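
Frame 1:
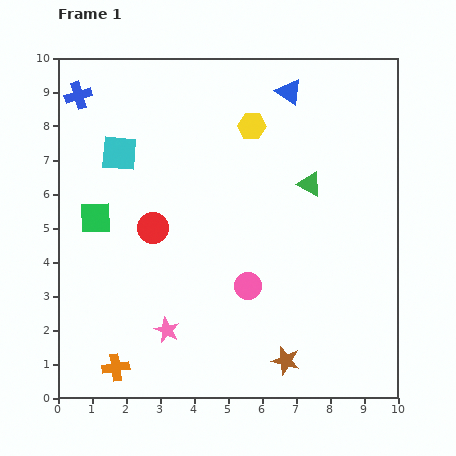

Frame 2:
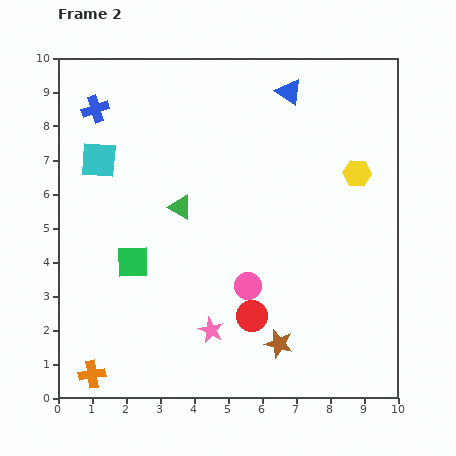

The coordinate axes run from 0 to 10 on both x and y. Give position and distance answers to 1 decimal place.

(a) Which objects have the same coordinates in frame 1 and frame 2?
the pink circle, the blue triangle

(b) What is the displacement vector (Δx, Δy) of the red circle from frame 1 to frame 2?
(2.9, -2.6)

The red circle was at (2.8, 5.0) in frame 1 and (5.7, 2.4) in frame 2.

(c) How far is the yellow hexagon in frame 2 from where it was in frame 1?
3.4

The yellow hexagon moved from (5.7, 8.0) to (8.8, 6.6), a distance of √(3.1² + 1.4²) ≈ 3.4.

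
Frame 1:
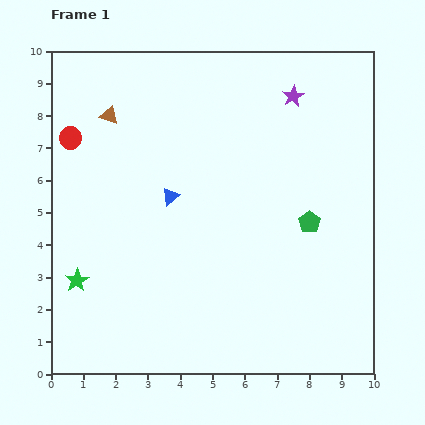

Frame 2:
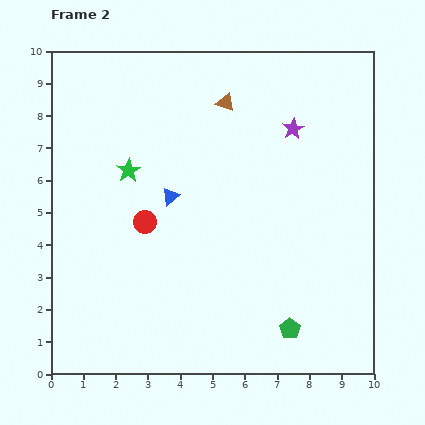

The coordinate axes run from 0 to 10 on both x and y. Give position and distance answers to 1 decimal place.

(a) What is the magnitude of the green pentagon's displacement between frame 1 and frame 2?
3.4

The green pentagon moved from (8.0, 4.7) to (7.4, 1.4), a distance of √(0.6² + 3.3²) ≈ 3.4.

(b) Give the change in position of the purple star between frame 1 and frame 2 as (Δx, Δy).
(0.0, -1.0)

The purple star was at (7.5, 8.6) in frame 1 and (7.5, 7.6) in frame 2.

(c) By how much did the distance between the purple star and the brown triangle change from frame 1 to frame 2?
-3.5

Distance in frame 1: 5.7. Distance in frame 2: 2.2.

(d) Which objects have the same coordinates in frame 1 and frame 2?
the blue triangle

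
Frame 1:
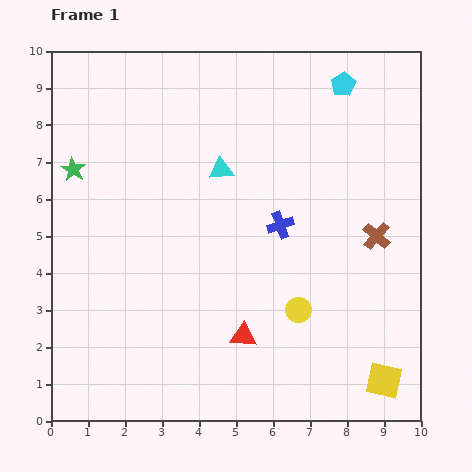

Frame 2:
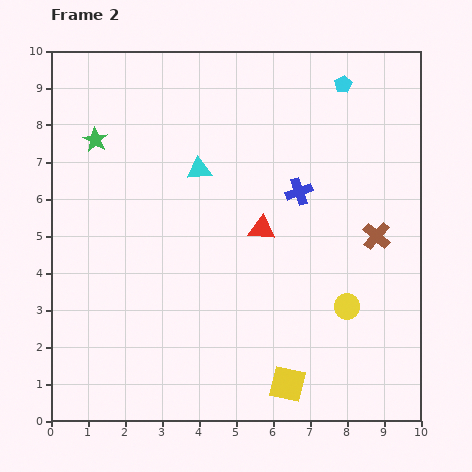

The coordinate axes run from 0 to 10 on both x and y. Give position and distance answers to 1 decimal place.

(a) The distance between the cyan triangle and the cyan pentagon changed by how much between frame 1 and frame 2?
+0.5

Distance in frame 1: 4.0. Distance in frame 2: 4.5.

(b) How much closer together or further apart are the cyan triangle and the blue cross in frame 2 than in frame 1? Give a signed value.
+0.6

Distance in frame 1: 2.2. Distance in frame 2: 2.8.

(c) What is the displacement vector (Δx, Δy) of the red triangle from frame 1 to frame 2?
(0.5, 2.9)

The red triangle was at (5.2, 2.3) in frame 1 and (5.7, 5.2) in frame 2.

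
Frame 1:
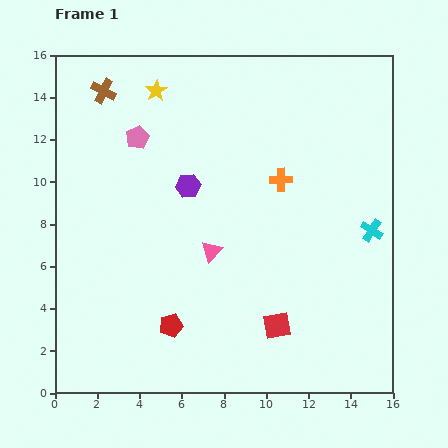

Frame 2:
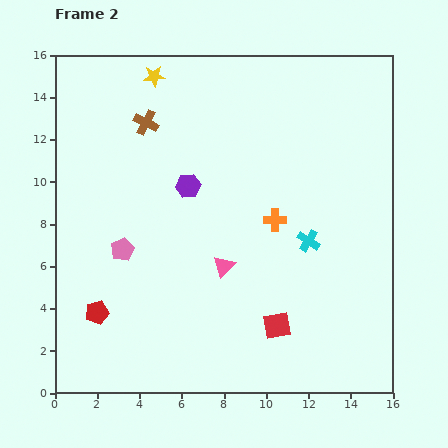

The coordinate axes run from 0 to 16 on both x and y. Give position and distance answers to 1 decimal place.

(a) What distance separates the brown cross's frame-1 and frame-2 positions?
2.5

The brown cross moved from (2.3, 14.3) to (4.3, 12.8), a distance of √(2.0² + 1.5²) ≈ 2.5.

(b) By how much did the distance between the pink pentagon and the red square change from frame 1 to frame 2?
-3.0

Distance in frame 1: 11.1. Distance in frame 2: 8.1.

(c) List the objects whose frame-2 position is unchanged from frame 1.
the red square, the purple hexagon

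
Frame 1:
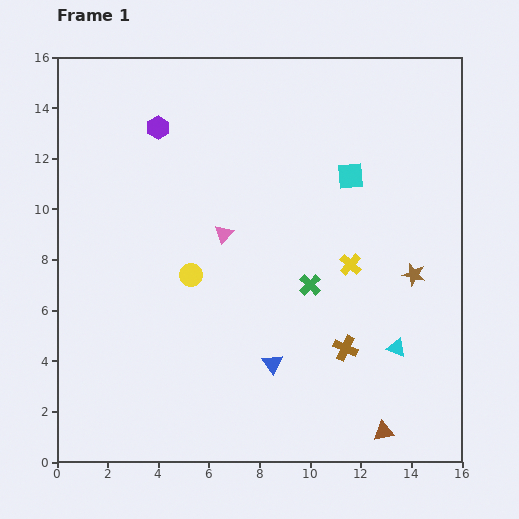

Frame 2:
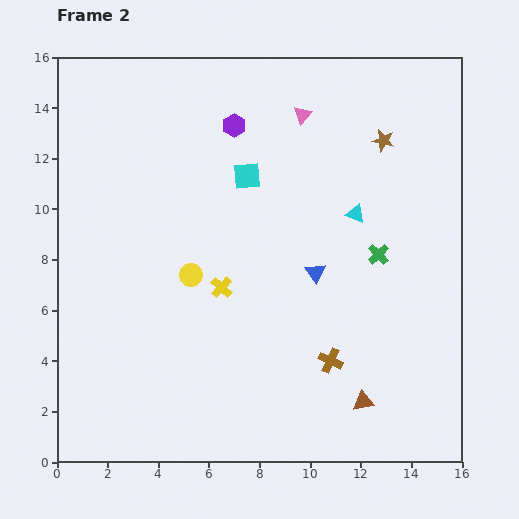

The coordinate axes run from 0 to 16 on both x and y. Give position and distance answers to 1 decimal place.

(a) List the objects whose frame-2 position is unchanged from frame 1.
the yellow circle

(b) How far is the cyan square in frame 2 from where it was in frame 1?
4.1

The cyan square moved from (11.6, 11.3) to (7.5, 11.3), a distance of √(4.1² + 0.0²) ≈ 4.1.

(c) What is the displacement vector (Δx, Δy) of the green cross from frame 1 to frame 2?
(2.7, 1.2)

The green cross was at (10.0, 7.0) in frame 1 and (12.7, 8.2) in frame 2.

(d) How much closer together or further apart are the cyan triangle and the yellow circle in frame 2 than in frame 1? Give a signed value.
-1.7

Distance in frame 1: 8.6. Distance in frame 2: 6.9.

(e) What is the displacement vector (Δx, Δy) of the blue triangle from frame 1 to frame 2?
(1.7, 3.6)

The blue triangle was at (8.5, 3.9) in frame 1 and (10.2, 7.5) in frame 2.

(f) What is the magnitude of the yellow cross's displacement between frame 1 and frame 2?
5.2

The yellow cross moved from (11.6, 7.8) to (6.5, 6.9), a distance of √(5.1² + 0.9²) ≈ 5.2.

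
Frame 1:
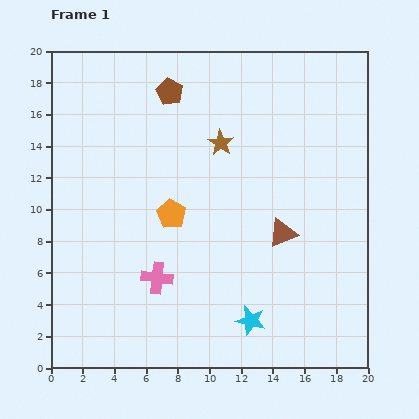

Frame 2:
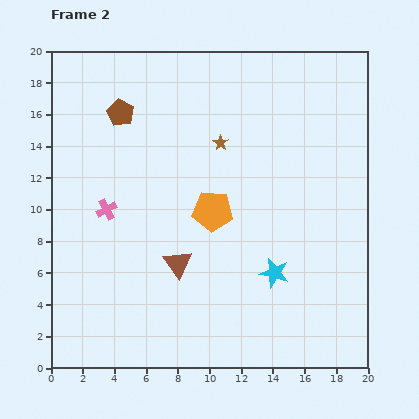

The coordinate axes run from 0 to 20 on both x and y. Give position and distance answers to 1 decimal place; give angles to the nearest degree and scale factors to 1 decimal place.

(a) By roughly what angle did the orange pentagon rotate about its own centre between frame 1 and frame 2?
27° counter-clockwise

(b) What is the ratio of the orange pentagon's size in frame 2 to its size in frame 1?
1.4×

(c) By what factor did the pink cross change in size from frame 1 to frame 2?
0.7×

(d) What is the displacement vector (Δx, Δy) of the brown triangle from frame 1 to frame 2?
(-6.6, -1.9)

The brown triangle was at (14.6, 8.5) in frame 1 and (8.0, 6.6) in frame 2.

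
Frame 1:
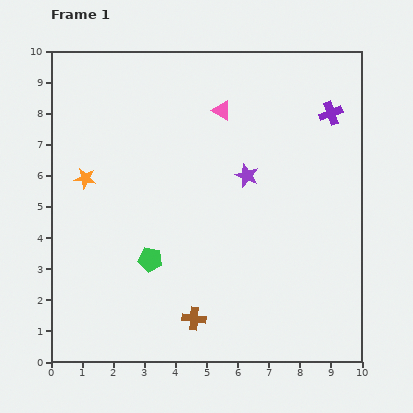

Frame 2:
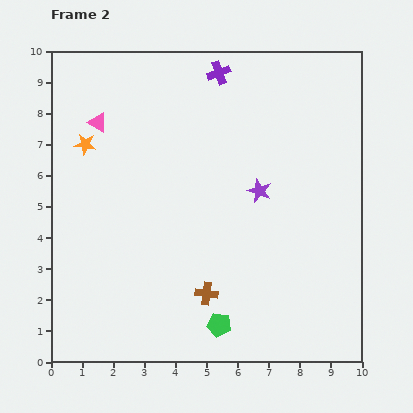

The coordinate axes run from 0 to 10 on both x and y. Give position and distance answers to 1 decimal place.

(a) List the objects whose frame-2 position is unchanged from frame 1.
none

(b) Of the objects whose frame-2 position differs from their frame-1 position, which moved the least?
the purple star

(moved 0.6)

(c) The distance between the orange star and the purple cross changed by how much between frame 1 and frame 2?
-3.3

Distance in frame 1: 8.2. Distance in frame 2: 4.9.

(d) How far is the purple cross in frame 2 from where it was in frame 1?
3.8

The purple cross moved from (9.0, 8.0) to (5.4, 9.3), a distance of √(3.6² + 1.3²) ≈ 3.8.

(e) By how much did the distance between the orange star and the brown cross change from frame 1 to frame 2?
+0.5

Distance in frame 1: 5.7. Distance in frame 2: 6.2.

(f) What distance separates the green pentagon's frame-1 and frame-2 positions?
3.0

The green pentagon moved from (3.2, 3.3) to (5.4, 1.2), a distance of √(2.2² + 2.1²) ≈ 3.0.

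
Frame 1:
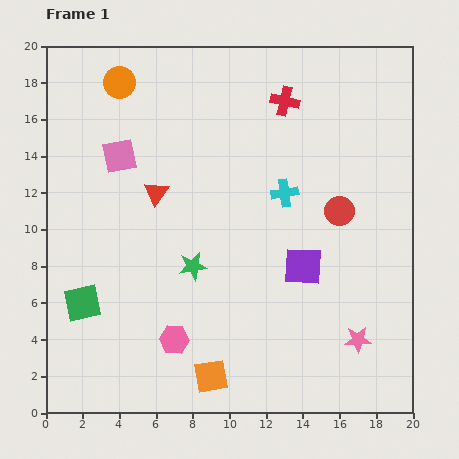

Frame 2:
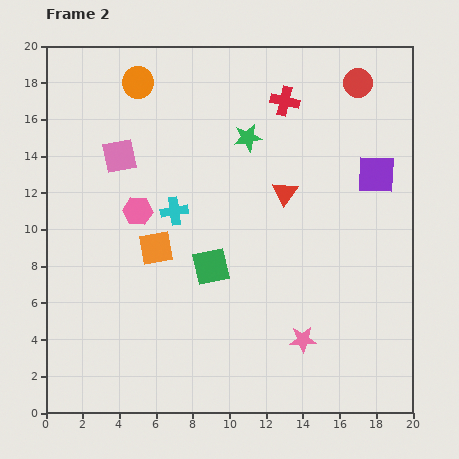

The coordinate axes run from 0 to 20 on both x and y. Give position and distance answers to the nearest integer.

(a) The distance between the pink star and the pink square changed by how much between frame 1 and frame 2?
-2

Distance in frame 1: 16. Distance in frame 2: 14.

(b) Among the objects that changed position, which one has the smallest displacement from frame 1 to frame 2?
the orange circle

(moved 1)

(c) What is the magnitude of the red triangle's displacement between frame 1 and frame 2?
7

The red triangle moved from (6, 12) to (13, 12), a distance of √(7² + 0²) ≈ 7.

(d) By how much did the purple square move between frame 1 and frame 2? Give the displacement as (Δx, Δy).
(4, 5)

The purple square was at (14, 8) in frame 1 and (18, 13) in frame 2.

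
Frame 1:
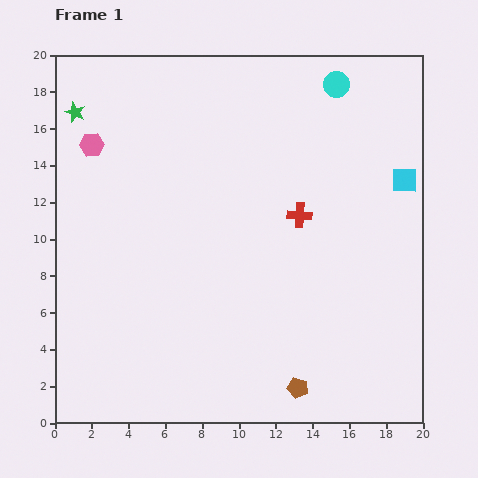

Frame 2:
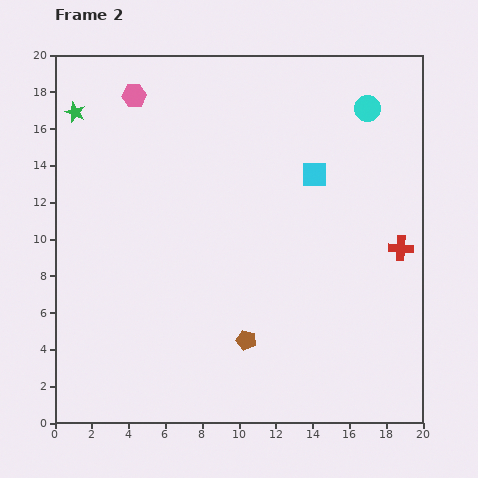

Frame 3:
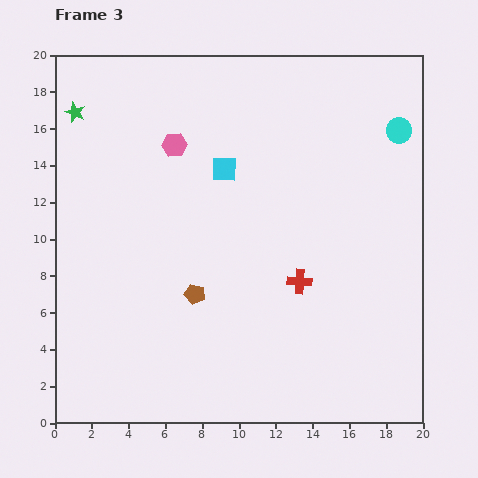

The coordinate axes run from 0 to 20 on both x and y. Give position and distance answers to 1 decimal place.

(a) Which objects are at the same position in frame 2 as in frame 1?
the green star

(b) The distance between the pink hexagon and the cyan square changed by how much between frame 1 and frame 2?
-6.4

Distance in frame 1: 17.1. Distance in frame 2: 10.7.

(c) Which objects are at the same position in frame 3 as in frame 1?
the green star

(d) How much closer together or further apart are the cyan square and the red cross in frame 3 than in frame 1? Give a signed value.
+1.3

Distance in frame 1: 6.0. Distance in frame 3: 7.3.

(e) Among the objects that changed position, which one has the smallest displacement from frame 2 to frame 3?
the cyan circle

(moved 2.1)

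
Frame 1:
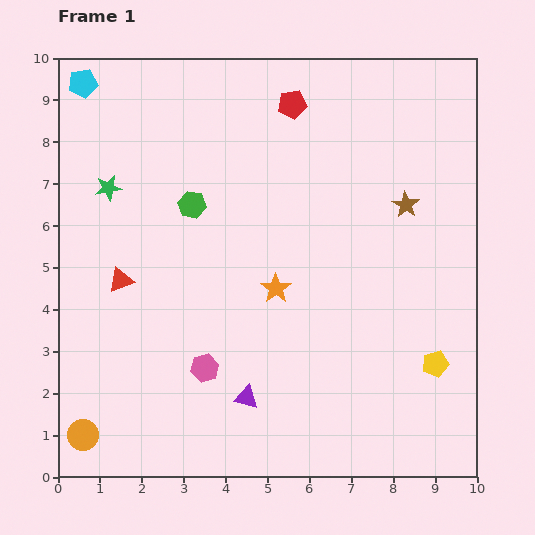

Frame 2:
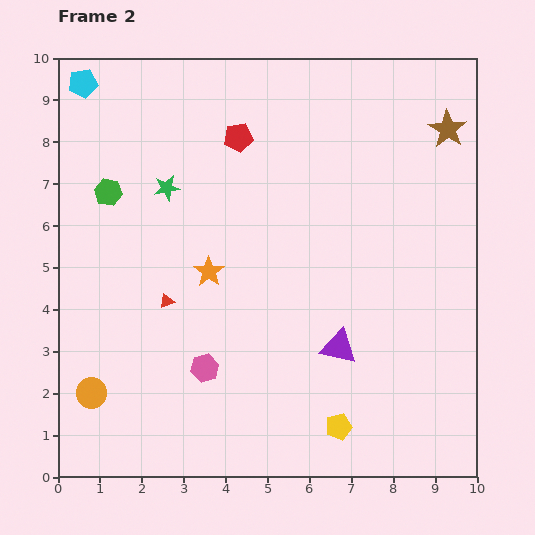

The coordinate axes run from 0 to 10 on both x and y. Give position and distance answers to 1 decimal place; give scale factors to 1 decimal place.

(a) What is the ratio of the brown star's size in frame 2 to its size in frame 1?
1.4×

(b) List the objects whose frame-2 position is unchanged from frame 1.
the cyan pentagon, the pink hexagon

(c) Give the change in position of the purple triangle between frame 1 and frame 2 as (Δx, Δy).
(2.2, 1.2)

The purple triangle was at (4.5, 1.9) in frame 1 and (6.7, 3.1) in frame 2.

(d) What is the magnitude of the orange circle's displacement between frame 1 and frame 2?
1.0

The orange circle moved from (0.6, 1.0) to (0.8, 2.0), a distance of √(0.2² + 1.0²) ≈ 1.0.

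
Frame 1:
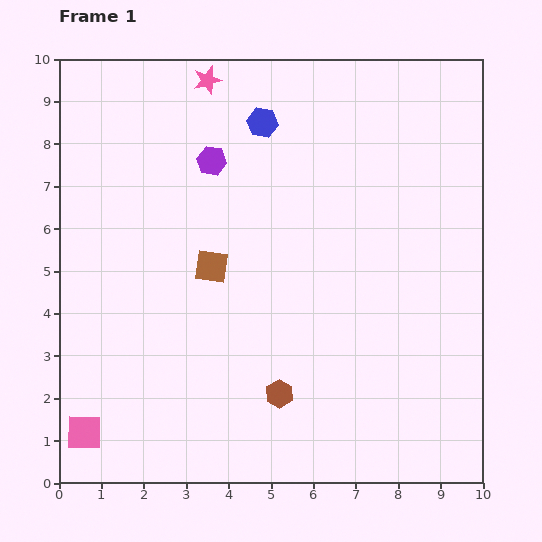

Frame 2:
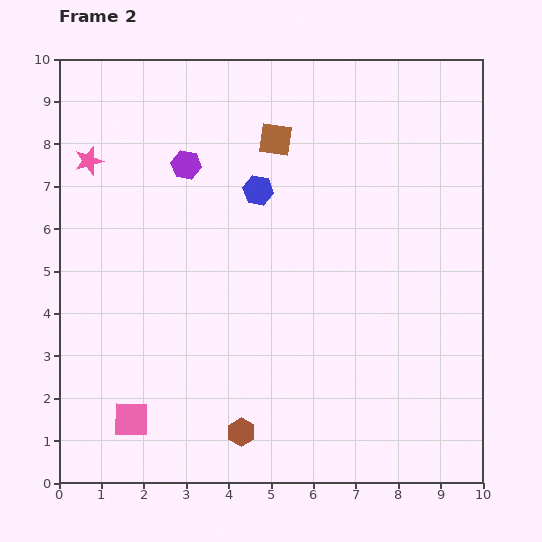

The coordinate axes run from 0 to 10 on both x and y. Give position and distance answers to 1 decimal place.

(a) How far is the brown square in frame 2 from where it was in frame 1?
3.4

The brown square moved from (3.6, 5.1) to (5.1, 8.1), a distance of √(1.5² + 3.0²) ≈ 3.4.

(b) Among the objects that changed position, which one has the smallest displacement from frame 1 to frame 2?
the purple hexagon

(moved 0.6)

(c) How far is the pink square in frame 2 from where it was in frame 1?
1.1

The pink square moved from (0.6, 1.2) to (1.7, 1.5), a distance of √(1.1² + 0.3²) ≈ 1.1.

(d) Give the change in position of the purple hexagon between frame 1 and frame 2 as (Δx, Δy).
(-0.6, -0.1)

The purple hexagon was at (3.6, 7.6) in frame 1 and (3.0, 7.5) in frame 2.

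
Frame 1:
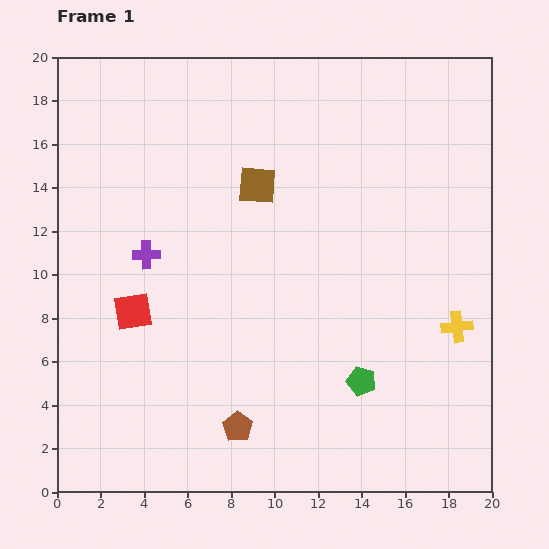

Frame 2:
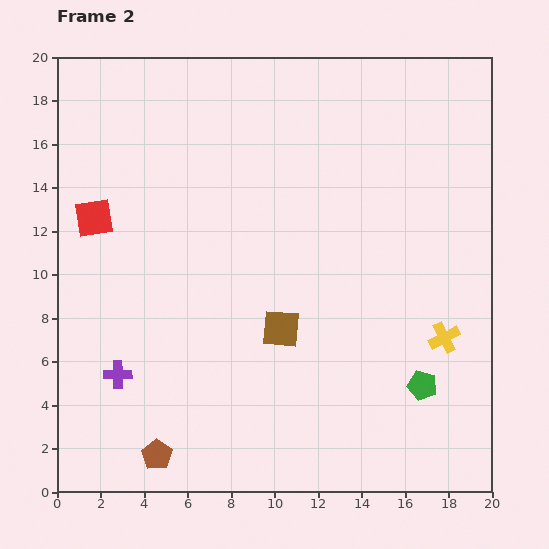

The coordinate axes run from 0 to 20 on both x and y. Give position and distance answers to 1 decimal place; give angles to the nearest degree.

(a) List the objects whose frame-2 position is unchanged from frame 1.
none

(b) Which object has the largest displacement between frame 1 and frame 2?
the brown square

(moved 6.7; next 5.7)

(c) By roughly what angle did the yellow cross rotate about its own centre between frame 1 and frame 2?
21° counter-clockwise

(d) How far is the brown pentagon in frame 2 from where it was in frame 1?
3.9

The brown pentagon moved from (8.3, 3.0) to (4.6, 1.7), a distance of √(3.7² + 1.3²) ≈ 3.9.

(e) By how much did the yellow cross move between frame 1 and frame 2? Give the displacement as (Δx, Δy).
(-0.6, -0.5)

The yellow cross was at (18.4, 7.6) in frame 1 and (17.8, 7.1) in frame 2.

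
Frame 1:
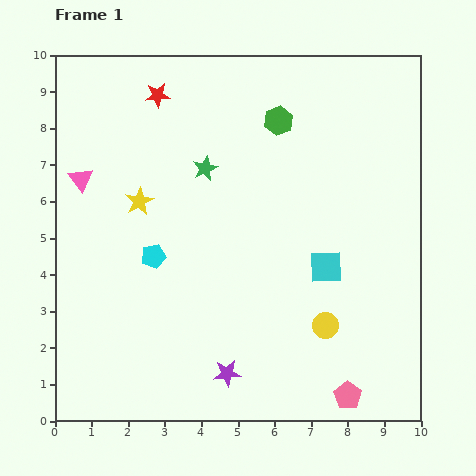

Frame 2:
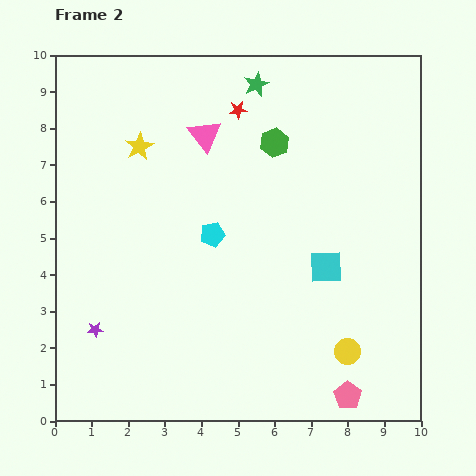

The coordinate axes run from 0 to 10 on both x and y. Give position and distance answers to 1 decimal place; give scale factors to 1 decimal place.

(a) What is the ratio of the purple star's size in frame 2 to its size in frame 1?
0.6×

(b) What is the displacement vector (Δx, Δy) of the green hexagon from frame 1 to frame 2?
(-0.1, -0.6)

The green hexagon was at (6.1, 8.2) in frame 1 and (6.0, 7.6) in frame 2.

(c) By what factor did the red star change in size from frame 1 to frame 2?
0.7×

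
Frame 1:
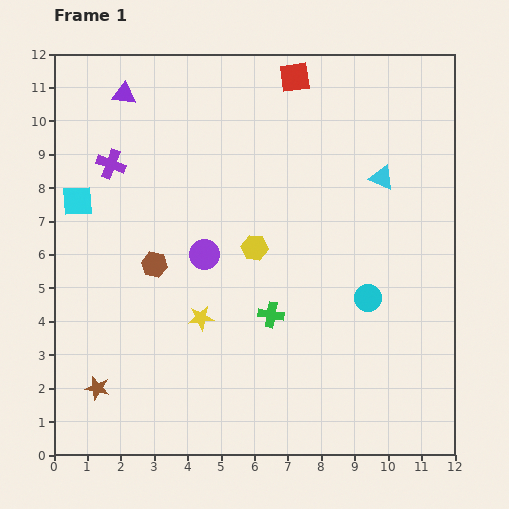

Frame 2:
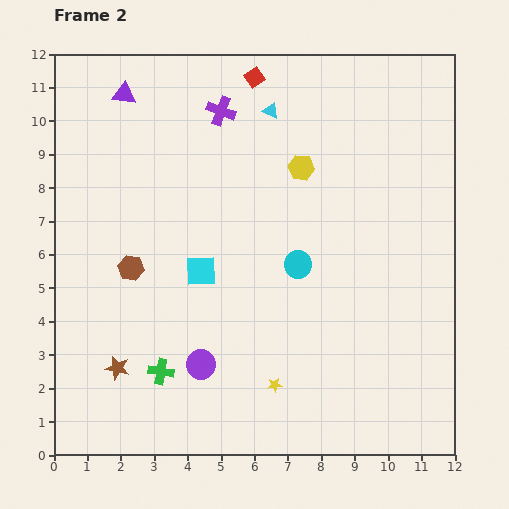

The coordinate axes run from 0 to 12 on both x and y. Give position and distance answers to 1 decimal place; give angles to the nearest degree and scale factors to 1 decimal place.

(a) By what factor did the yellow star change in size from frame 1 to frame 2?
0.6×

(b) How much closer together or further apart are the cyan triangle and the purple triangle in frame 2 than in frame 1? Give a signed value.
-3.7

Distance in frame 1: 8.1. Distance in frame 2: 4.4.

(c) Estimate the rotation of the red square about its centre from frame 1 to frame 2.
27° counter-clockwise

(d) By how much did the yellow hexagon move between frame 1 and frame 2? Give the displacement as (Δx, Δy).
(1.4, 2.4)

The yellow hexagon was at (6.0, 6.2) in frame 1 and (7.4, 8.6) in frame 2.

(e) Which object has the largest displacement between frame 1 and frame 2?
the cyan square

(moved 4.3; next 3.9)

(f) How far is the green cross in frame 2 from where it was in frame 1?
3.7

The green cross moved from (6.5, 4.2) to (3.2, 2.5), a distance of √(3.3² + 1.7²) ≈ 3.7.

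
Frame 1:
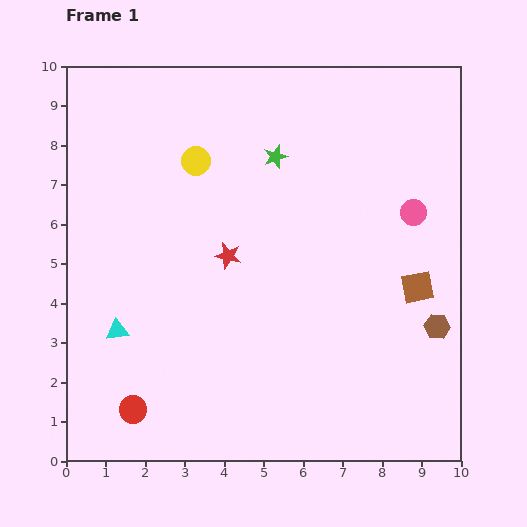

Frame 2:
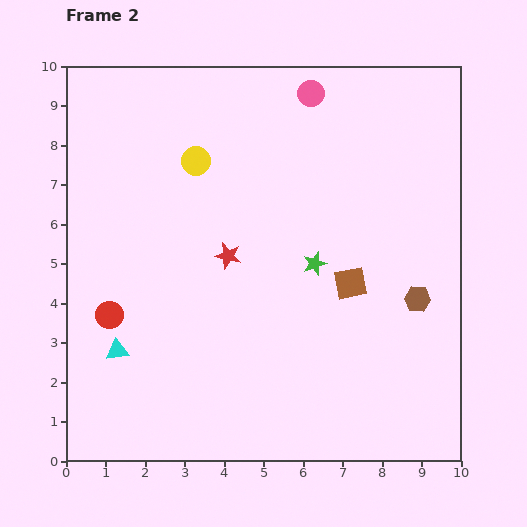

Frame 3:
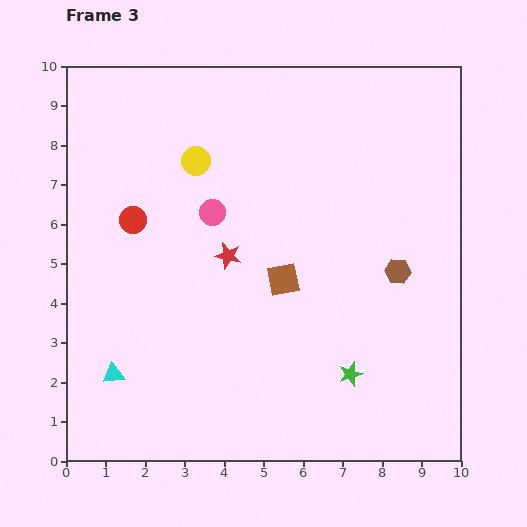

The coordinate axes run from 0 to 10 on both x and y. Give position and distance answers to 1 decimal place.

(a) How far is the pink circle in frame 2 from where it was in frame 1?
4.0

The pink circle moved from (8.8, 6.3) to (6.2, 9.3), a distance of √(2.6² + 3.0²) ≈ 4.0.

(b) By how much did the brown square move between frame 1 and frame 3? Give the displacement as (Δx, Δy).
(-3.4, 0.2)

The brown square was at (8.9, 4.4) in frame 1 and (5.5, 4.6) in frame 3.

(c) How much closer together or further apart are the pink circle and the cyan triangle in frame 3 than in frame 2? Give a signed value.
-3.3

Distance in frame 2: 8.1. Distance in frame 3: 4.8.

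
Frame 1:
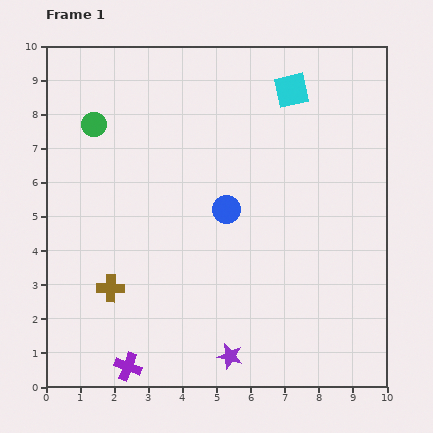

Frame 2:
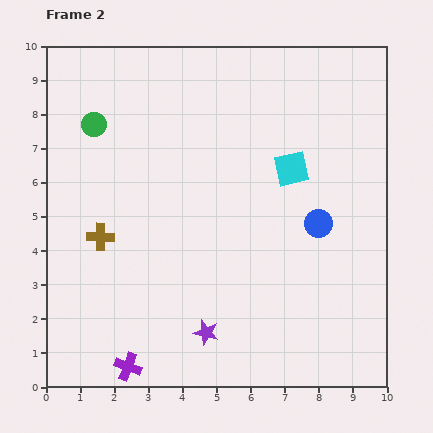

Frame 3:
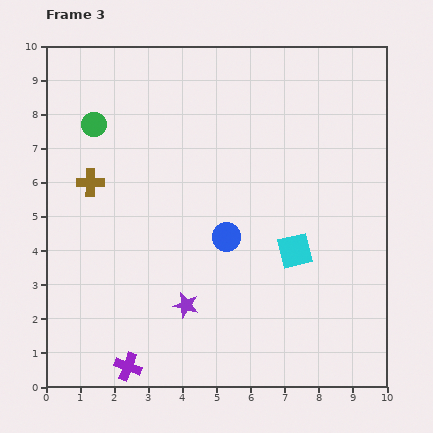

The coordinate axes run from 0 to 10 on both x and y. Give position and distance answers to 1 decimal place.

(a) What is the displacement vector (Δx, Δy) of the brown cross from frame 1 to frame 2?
(-0.3, 1.5)

The brown cross was at (1.9, 2.9) in frame 1 and (1.6, 4.4) in frame 2.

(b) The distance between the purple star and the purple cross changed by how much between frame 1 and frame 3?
-0.5

Distance in frame 1: 3.0. Distance in frame 3: 2.5.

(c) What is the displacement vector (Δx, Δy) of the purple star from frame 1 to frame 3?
(-1.3, 1.5)

The purple star was at (5.4, 0.9) in frame 1 and (4.1, 2.4) in frame 3.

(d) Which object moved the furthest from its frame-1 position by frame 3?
the cyan square

(moved 4.7; next 3.2)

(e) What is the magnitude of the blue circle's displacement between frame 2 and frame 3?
2.7

The blue circle moved from (8.0, 4.8) to (5.3, 4.4), a distance of √(2.7² + 0.4²) ≈ 2.7.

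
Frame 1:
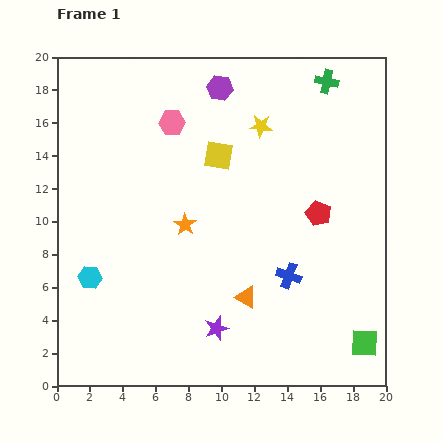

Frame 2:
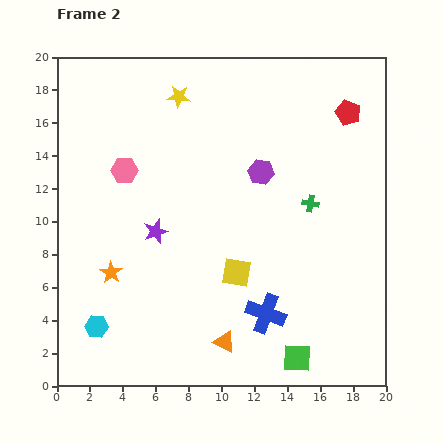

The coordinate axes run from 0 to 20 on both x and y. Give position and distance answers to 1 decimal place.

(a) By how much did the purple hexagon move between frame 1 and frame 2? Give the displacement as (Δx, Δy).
(2.5, -5.1)

The purple hexagon was at (9.9, 18.1) in frame 1 and (12.4, 13.0) in frame 2.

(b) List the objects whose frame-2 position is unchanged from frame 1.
none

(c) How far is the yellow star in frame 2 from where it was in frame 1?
5.3

The yellow star moved from (12.4, 15.8) to (7.4, 17.6), a distance of √(5.0² + 1.8²) ≈ 5.3.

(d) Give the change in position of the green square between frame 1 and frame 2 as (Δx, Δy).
(-4.1, -0.9)

The green square was at (18.7, 2.6) in frame 1 and (14.6, 1.7) in frame 2.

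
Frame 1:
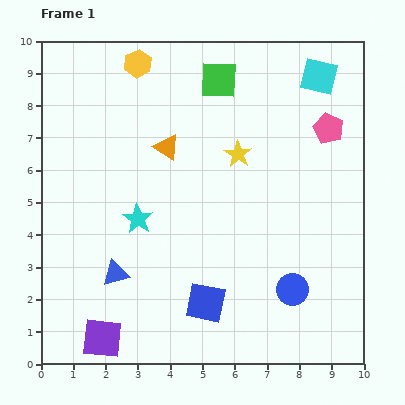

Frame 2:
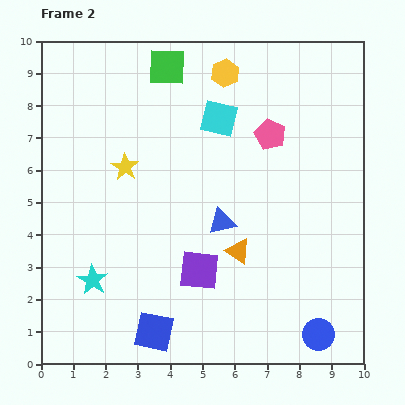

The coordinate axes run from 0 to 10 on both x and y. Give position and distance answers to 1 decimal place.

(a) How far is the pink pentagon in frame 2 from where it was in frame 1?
1.8

The pink pentagon moved from (8.9, 7.3) to (7.1, 7.1), a distance of √(1.8² + 0.2²) ≈ 1.8.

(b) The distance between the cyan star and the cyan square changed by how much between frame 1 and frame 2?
-0.8

Distance in frame 1: 7.1. Distance in frame 2: 6.3.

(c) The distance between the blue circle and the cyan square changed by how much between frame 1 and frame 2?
+0.8

Distance in frame 1: 6.6. Distance in frame 2: 7.4.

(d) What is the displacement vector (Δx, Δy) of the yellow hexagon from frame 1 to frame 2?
(2.7, -0.3)

The yellow hexagon was at (3.0, 9.3) in frame 1 and (5.7, 9.0) in frame 2.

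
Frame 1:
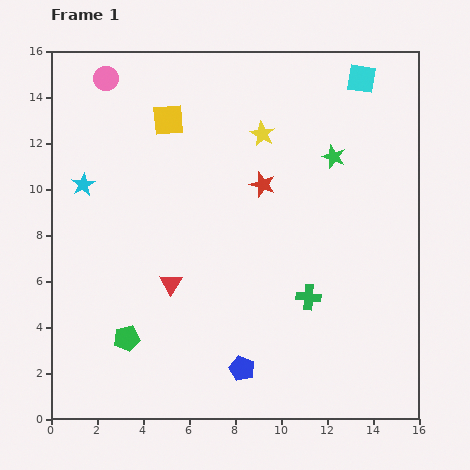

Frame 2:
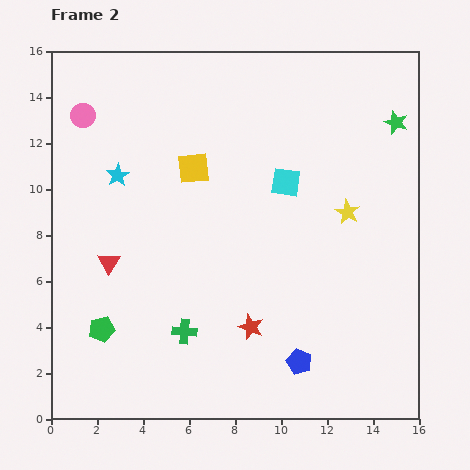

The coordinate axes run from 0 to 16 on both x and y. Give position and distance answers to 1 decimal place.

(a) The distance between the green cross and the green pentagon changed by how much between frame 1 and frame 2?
-4.5

Distance in frame 1: 8.1. Distance in frame 2: 3.6.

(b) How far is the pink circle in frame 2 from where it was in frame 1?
1.9

The pink circle moved from (2.4, 14.8) to (1.4, 13.2), a distance of √(1.0² + 1.6²) ≈ 1.9.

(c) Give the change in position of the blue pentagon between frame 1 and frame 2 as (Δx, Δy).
(2.5, 0.3)

The blue pentagon was at (8.3, 2.2) in frame 1 and (10.8, 2.5) in frame 2.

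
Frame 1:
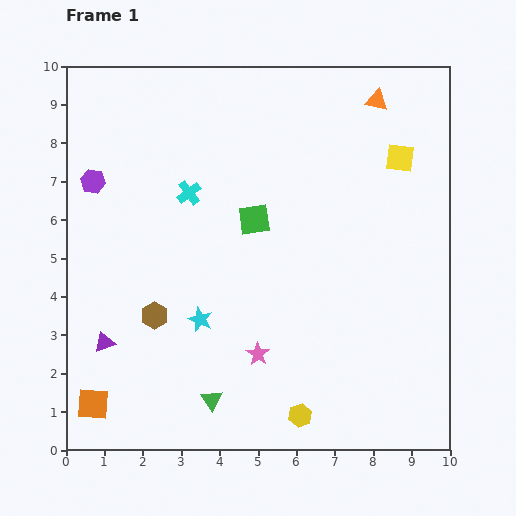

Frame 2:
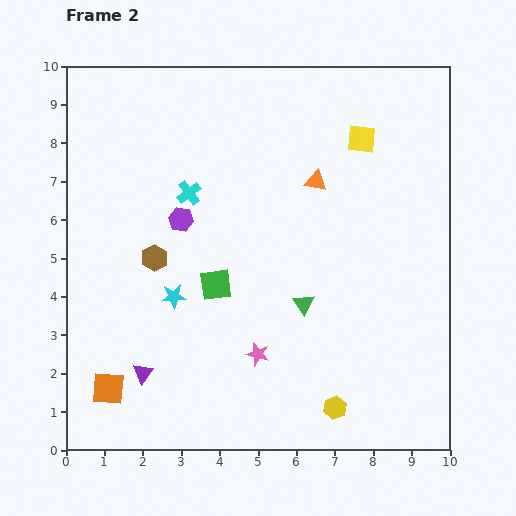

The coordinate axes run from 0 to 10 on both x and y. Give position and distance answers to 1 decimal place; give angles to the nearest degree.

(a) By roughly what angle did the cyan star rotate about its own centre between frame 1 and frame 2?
28° counter-clockwise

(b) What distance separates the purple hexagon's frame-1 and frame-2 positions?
2.5

The purple hexagon moved from (0.7, 7.0) to (3.0, 6.0), a distance of √(2.3² + 1.0²) ≈ 2.5.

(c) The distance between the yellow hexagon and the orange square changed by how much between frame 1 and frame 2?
+0.5

Distance in frame 1: 5.4. Distance in frame 2: 5.9.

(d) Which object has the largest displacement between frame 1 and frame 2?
the green triangle

(moved 3.5; next 2.6)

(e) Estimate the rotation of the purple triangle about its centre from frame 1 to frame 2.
33° counter-clockwise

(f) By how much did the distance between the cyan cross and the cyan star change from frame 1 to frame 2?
-0.6

Distance in frame 1: 3.3. Distance in frame 2: 2.7.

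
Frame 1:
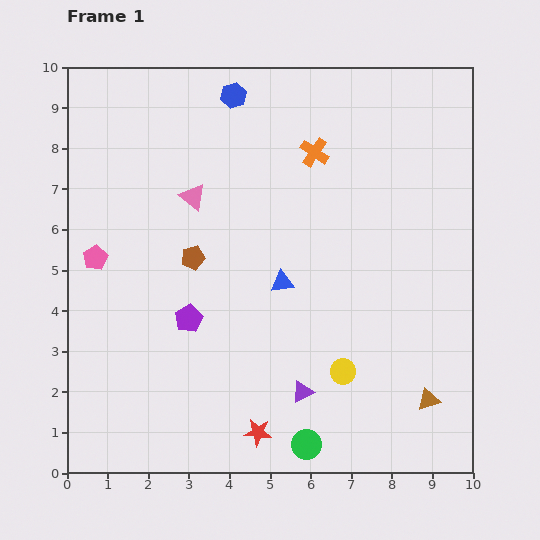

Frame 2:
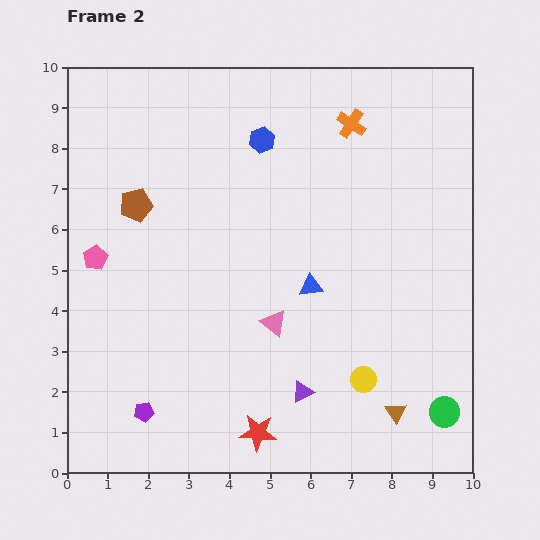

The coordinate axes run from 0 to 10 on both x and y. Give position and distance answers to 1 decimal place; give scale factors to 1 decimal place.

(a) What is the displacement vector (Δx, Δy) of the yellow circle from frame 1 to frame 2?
(0.5, -0.2)

The yellow circle was at (6.8, 2.5) in frame 1 and (7.3, 2.3) in frame 2.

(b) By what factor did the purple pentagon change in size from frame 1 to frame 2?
0.7×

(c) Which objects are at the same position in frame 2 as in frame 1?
the pink pentagon, the red star, the purple triangle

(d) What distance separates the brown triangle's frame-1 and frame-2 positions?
0.9

The brown triangle moved from (8.9, 1.8) to (8.1, 1.5), a distance of √(0.8² + 0.3²) ≈ 0.9.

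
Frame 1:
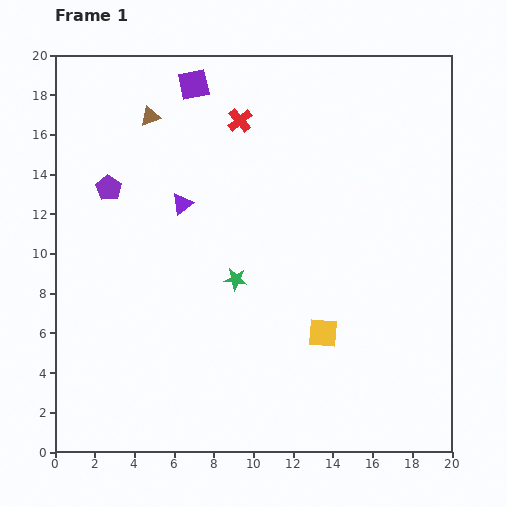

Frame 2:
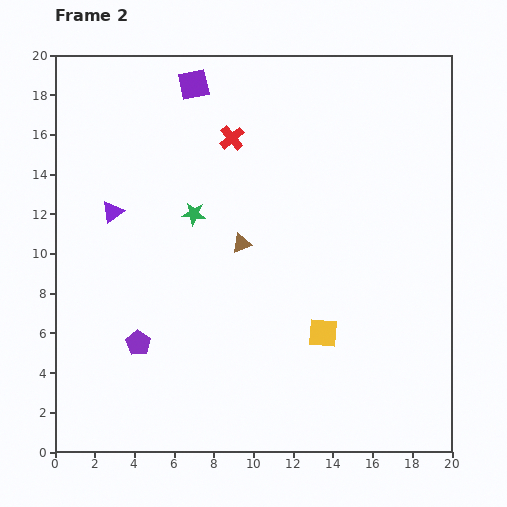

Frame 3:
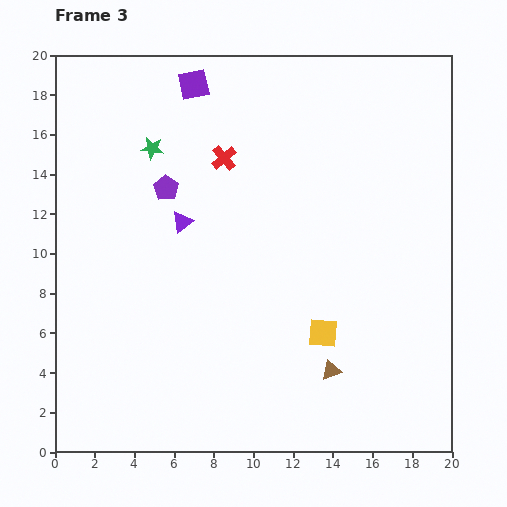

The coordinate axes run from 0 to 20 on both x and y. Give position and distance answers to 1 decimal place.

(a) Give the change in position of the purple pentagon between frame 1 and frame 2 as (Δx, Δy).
(1.5, -7.8)

The purple pentagon was at (2.7, 13.3) in frame 1 and (4.2, 5.5) in frame 2.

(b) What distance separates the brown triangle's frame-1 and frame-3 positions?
15.7

The brown triangle moved from (4.8, 16.9) to (13.9, 4.1), a distance of √(9.1² + 12.8²) ≈ 15.7.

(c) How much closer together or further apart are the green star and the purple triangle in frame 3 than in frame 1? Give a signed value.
-0.7

Distance in frame 1: 4.7. Distance in frame 3: 4.0.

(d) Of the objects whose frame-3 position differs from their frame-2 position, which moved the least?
the red cross

(moved 1.1)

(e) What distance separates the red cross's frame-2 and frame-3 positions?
1.1

The red cross moved from (8.9, 15.8) to (8.5, 14.8), a distance of √(0.4² + 1.0²) ≈ 1.1.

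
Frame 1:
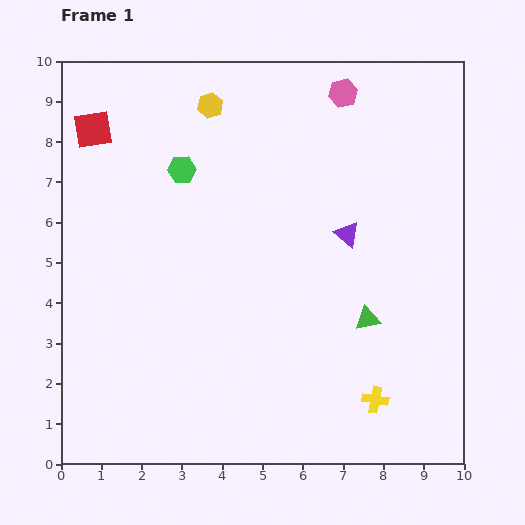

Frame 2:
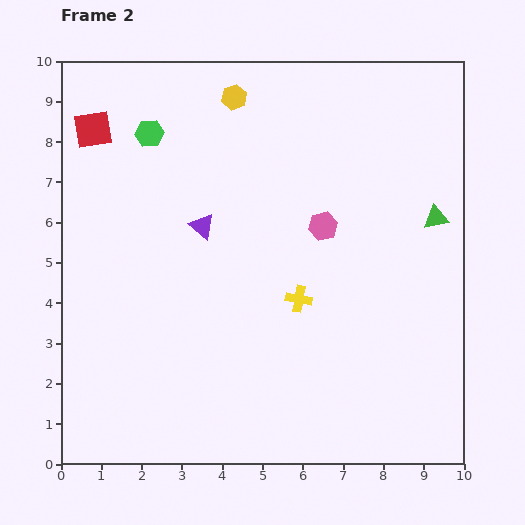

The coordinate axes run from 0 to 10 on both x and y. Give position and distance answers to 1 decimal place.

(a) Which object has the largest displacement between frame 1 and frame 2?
the purple triangle

(moved 3.6; next 3.3)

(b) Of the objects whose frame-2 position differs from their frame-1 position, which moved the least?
the yellow hexagon

(moved 0.6)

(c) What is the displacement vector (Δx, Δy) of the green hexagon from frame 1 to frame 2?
(-0.8, 0.9)

The green hexagon was at (3.0, 7.3) in frame 1 and (2.2, 8.2) in frame 2.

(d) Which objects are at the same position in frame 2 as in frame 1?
the red square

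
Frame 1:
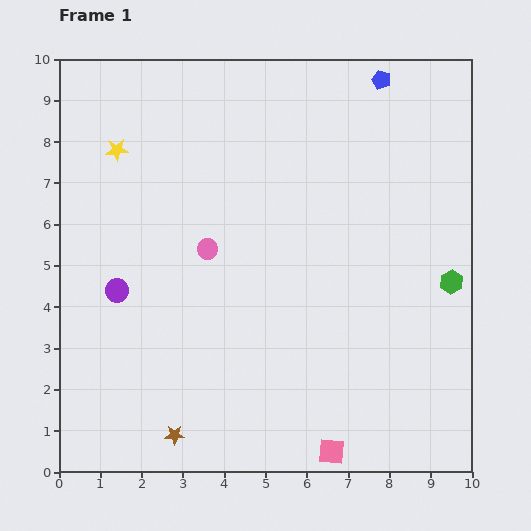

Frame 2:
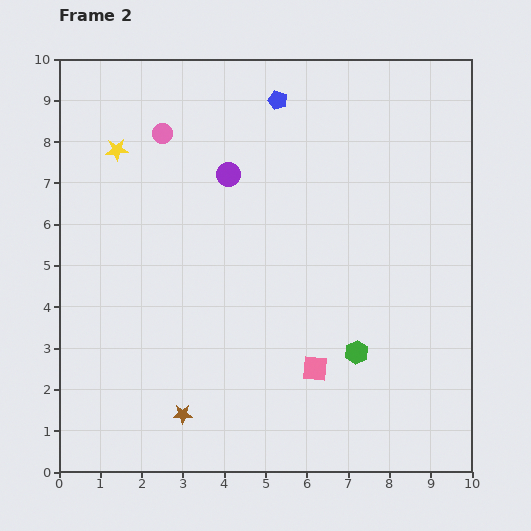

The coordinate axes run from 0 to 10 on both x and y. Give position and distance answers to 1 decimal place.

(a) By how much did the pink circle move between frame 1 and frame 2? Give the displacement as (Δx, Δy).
(-1.1, 2.8)

The pink circle was at (3.6, 5.4) in frame 1 and (2.5, 8.2) in frame 2.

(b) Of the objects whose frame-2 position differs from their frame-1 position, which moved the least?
the brown star

(moved 0.5)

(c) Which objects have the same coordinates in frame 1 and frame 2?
the yellow star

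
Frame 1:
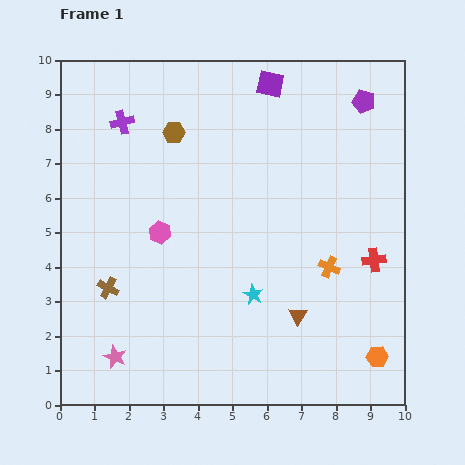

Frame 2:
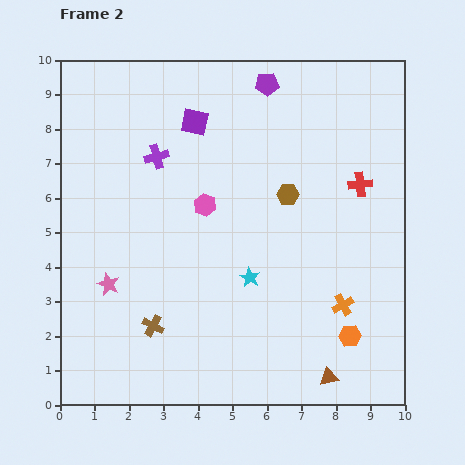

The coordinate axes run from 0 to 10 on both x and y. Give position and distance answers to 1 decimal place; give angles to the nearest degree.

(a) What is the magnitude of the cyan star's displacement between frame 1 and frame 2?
0.5

The cyan star moved from (5.6, 3.2) to (5.5, 3.7), a distance of √(0.1² + 0.5²) ≈ 0.5.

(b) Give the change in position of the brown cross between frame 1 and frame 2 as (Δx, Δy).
(1.3, -1.1)

The brown cross was at (1.4, 3.4) in frame 1 and (2.7, 2.3) in frame 2.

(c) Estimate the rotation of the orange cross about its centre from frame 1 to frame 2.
39° clockwise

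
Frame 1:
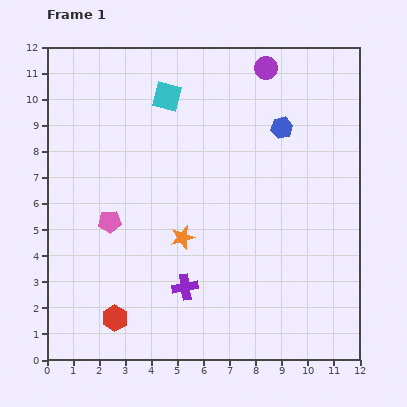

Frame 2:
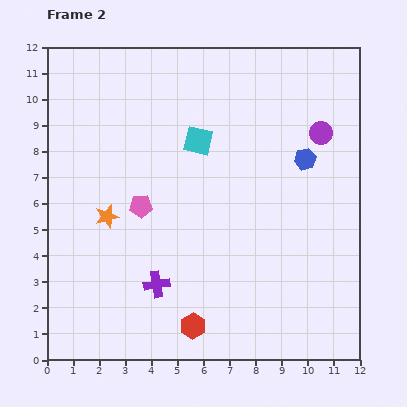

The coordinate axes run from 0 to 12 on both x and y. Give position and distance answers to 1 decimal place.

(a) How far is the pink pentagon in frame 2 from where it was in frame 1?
1.3

The pink pentagon moved from (2.4, 5.3) to (3.6, 5.9), a distance of √(1.2² + 0.6²) ≈ 1.3.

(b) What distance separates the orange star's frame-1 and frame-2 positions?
3.0

The orange star moved from (5.2, 4.7) to (2.3, 5.5), a distance of √(2.9² + 0.8²) ≈ 3.0.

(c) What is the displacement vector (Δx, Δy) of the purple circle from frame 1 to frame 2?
(2.1, -2.5)

The purple circle was at (8.4, 11.2) in frame 1 and (10.5, 8.7) in frame 2.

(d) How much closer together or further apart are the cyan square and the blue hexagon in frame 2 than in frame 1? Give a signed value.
-0.4

Distance in frame 1: 4.6. Distance in frame 2: 4.2.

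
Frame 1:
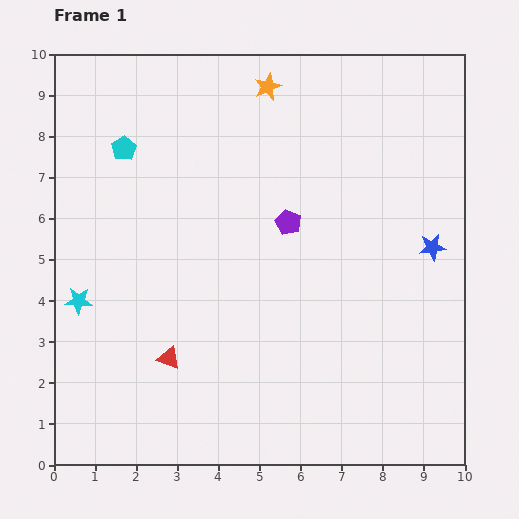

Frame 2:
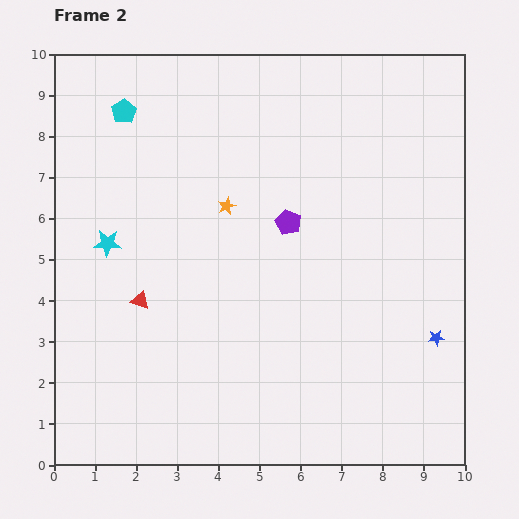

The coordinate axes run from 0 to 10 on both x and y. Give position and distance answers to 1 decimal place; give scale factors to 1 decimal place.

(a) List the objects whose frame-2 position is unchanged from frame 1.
the purple pentagon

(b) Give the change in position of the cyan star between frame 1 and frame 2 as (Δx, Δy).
(0.7, 1.4)

The cyan star was at (0.6, 4.0) in frame 1 and (1.3, 5.4) in frame 2.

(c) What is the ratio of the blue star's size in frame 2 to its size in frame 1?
0.6×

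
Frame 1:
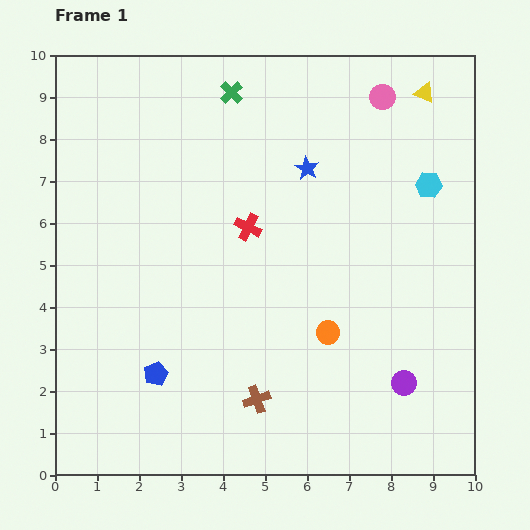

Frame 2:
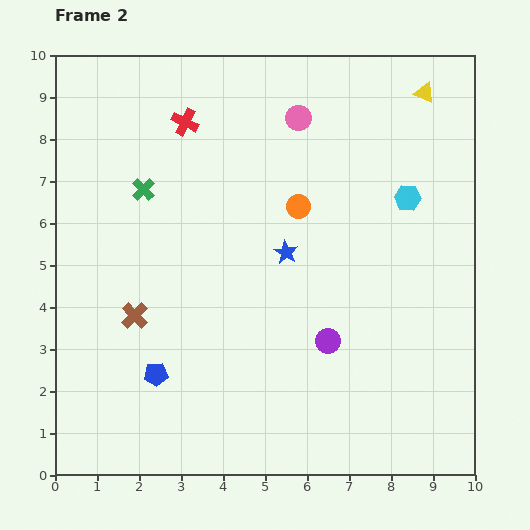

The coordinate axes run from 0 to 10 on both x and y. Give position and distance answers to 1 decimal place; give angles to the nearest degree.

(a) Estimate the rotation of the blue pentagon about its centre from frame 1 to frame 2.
19° clockwise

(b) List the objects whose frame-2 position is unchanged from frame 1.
the blue pentagon, the yellow triangle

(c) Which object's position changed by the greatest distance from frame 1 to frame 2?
the brown cross

(moved 3.5; next 3.1)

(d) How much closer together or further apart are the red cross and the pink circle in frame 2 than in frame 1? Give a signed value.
-1.8

Distance in frame 1: 4.5. Distance in frame 2: 2.7.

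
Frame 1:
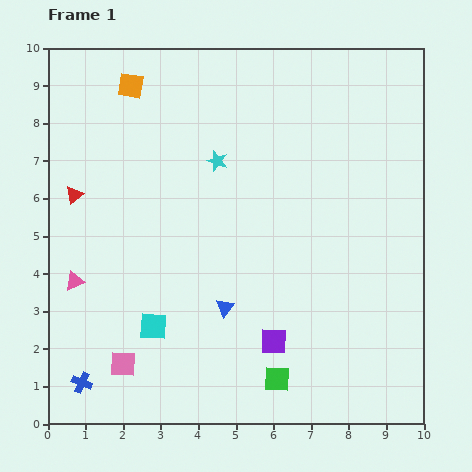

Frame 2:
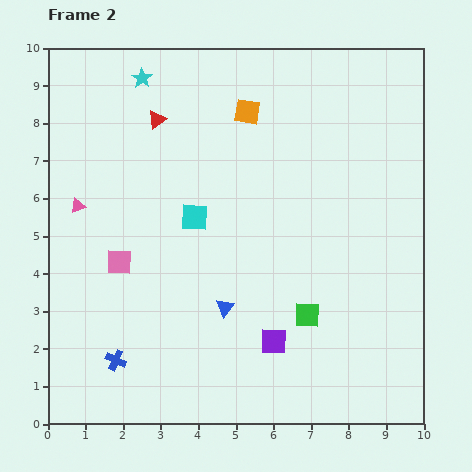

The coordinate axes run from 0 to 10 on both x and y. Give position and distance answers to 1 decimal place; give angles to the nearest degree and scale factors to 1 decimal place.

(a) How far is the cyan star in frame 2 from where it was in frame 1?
3.0

The cyan star moved from (4.5, 7.0) to (2.5, 9.2), a distance of √(2.0² + 2.2²) ≈ 3.0.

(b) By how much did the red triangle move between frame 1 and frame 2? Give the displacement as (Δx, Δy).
(2.2, 2.0)

The red triangle was at (0.7, 6.1) in frame 1 and (2.9, 8.1) in frame 2.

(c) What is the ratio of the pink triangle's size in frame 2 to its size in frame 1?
0.7×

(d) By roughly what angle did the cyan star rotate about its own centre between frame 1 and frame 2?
15° clockwise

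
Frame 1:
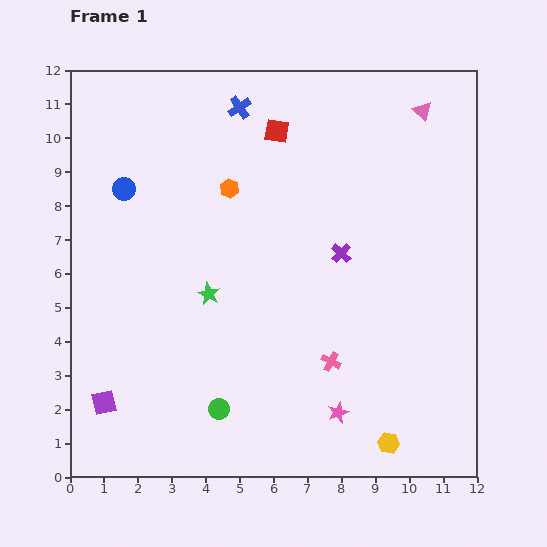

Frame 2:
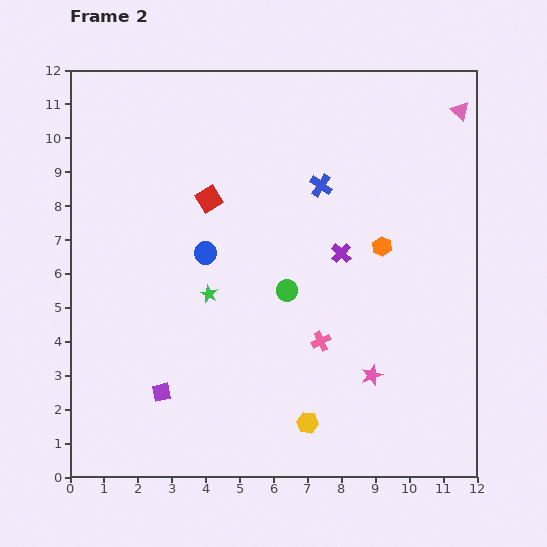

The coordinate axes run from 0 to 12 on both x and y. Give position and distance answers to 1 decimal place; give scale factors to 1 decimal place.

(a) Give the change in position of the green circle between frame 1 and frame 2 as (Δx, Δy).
(2.0, 3.5)

The green circle was at (4.4, 2.0) in frame 1 and (6.4, 5.5) in frame 2.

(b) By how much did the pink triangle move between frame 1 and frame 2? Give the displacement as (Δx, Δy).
(1.1, 0.0)

The pink triangle was at (10.4, 10.8) in frame 1 and (11.5, 10.8) in frame 2.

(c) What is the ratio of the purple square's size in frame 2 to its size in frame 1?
0.8×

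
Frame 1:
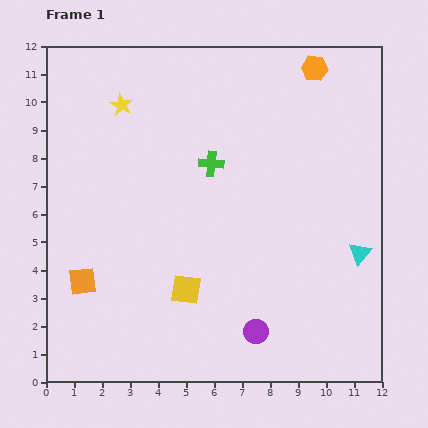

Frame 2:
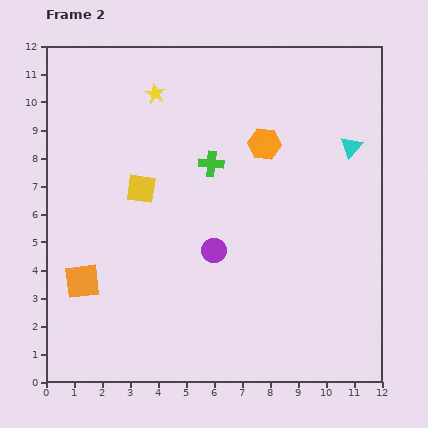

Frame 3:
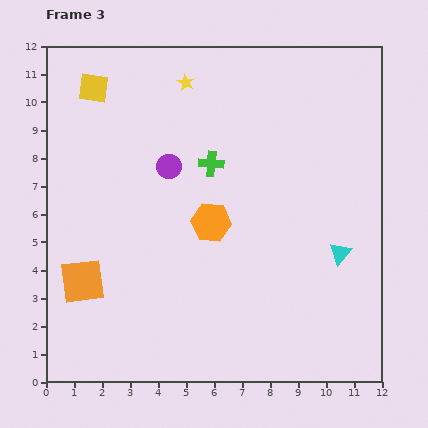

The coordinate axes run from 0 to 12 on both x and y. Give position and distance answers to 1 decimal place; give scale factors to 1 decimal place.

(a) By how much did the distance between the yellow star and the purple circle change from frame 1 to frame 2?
-3.4

Distance in frame 1: 9.4. Distance in frame 2: 6.0.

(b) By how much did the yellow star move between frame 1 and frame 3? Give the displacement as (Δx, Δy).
(2.3, 0.8)

The yellow star was at (2.7, 9.9) in frame 1 and (5.0, 10.7) in frame 3.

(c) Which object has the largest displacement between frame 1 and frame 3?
the yellow square

(moved 7.9; next 6.7)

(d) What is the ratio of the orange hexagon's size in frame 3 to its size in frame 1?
1.5×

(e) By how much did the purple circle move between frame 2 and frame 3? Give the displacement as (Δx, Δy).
(-1.6, 3.0)

The purple circle was at (6.0, 4.7) in frame 2 and (4.4, 7.7) in frame 3.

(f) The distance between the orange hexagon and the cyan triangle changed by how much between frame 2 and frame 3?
+1.6

Distance in frame 2: 3.1. Distance in frame 3: 4.7.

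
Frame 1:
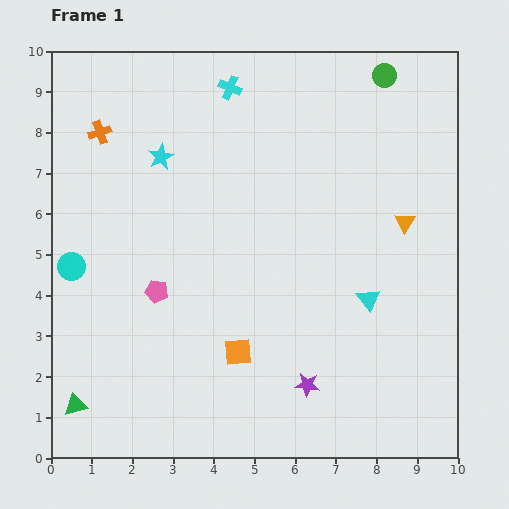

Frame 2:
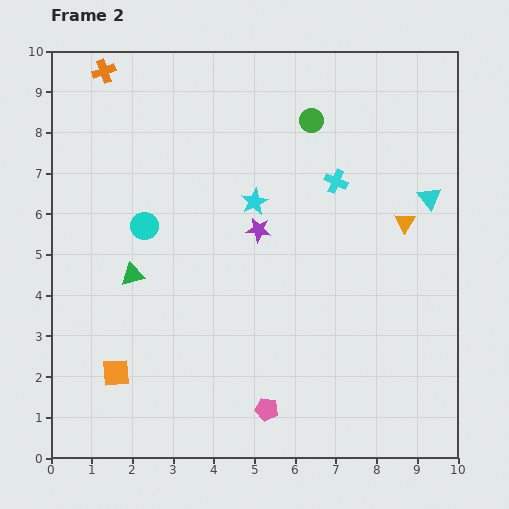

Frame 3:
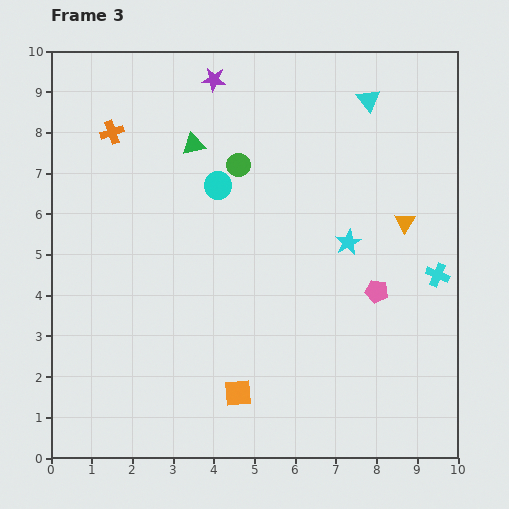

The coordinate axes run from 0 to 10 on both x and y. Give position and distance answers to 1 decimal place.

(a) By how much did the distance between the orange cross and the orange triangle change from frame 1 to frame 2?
+0.5

Distance in frame 1: 7.8. Distance in frame 2: 8.3.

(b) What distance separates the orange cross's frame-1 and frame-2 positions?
1.5

The orange cross moved from (1.2, 8.0) to (1.3, 9.5), a distance of √(0.1² + 1.5²) ≈ 1.5.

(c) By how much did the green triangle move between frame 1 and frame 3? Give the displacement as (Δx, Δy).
(2.9, 6.4)

The green triangle was at (0.6, 1.3) in frame 1 and (3.5, 7.7) in frame 3.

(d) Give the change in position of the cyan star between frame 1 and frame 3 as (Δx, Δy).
(4.6, -2.1)

The cyan star was at (2.7, 7.4) in frame 1 and (7.3, 5.3) in frame 3.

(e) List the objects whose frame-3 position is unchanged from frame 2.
the orange triangle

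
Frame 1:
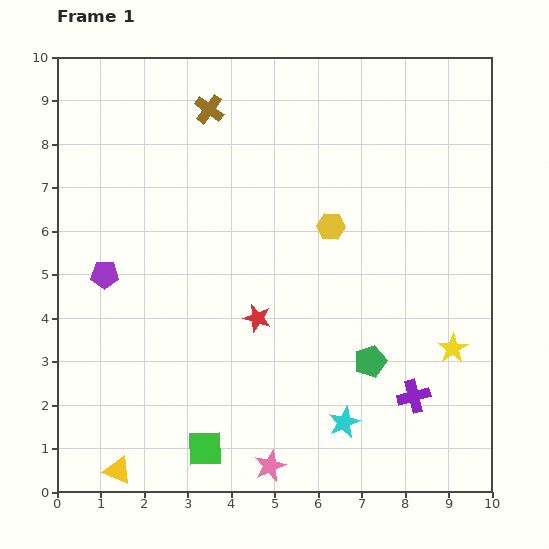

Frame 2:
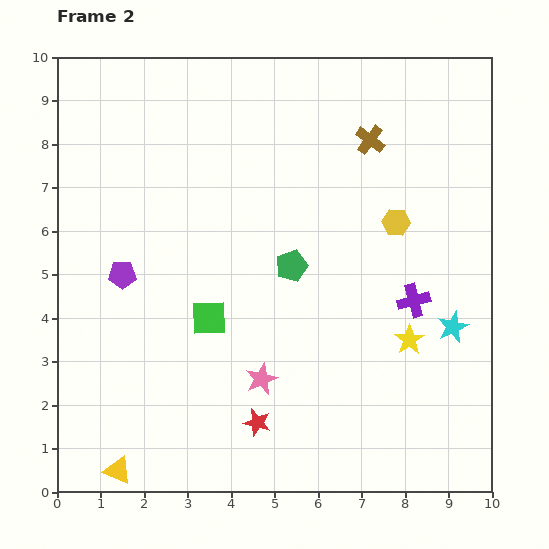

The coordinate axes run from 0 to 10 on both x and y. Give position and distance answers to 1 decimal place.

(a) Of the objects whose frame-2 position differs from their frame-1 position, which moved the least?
the purple pentagon

(moved 0.4)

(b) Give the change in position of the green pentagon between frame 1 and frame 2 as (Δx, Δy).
(-1.8, 2.2)

The green pentagon was at (7.2, 3.0) in frame 1 and (5.4, 5.2) in frame 2.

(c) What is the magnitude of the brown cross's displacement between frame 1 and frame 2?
3.8

The brown cross moved from (3.5, 8.8) to (7.2, 8.1), a distance of √(3.7² + 0.7²) ≈ 3.8.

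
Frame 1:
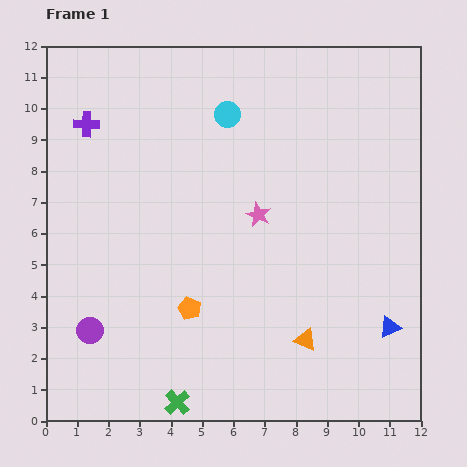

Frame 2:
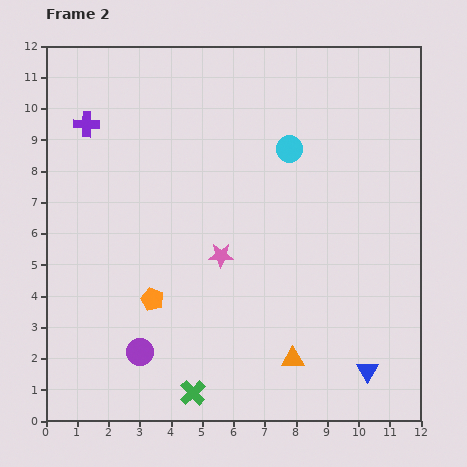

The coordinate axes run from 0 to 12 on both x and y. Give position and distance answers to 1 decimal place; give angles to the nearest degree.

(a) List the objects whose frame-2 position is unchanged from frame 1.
the purple cross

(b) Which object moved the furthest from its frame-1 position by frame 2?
the cyan circle

(moved 2.3; next 1.8)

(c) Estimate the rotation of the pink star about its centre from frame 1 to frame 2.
25° counter-clockwise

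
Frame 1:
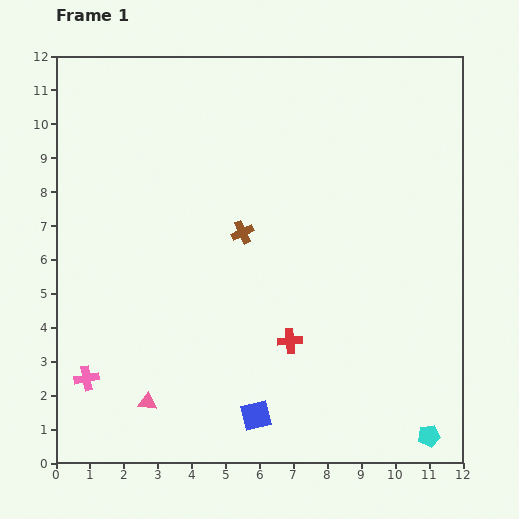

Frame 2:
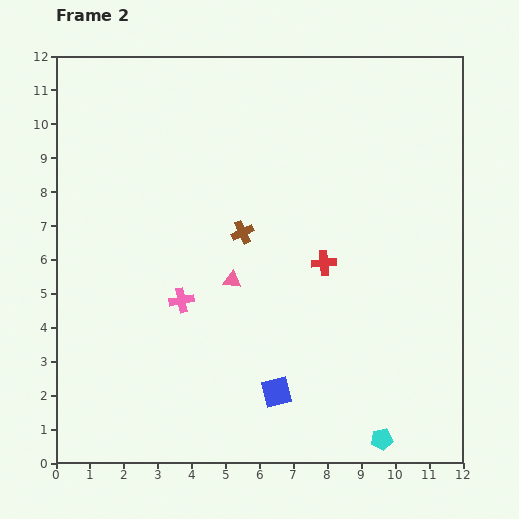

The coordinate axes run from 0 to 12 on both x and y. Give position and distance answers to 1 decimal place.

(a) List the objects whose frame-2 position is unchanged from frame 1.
the brown cross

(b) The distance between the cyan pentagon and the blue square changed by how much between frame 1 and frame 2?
-1.7

Distance in frame 1: 5.1. Distance in frame 2: 3.4.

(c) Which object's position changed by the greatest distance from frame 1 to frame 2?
the pink triangle

(moved 4.4; next 3.6)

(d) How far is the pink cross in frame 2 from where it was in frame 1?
3.6

The pink cross moved from (0.9, 2.5) to (3.7, 4.8), a distance of √(2.8² + 2.3²) ≈ 3.6.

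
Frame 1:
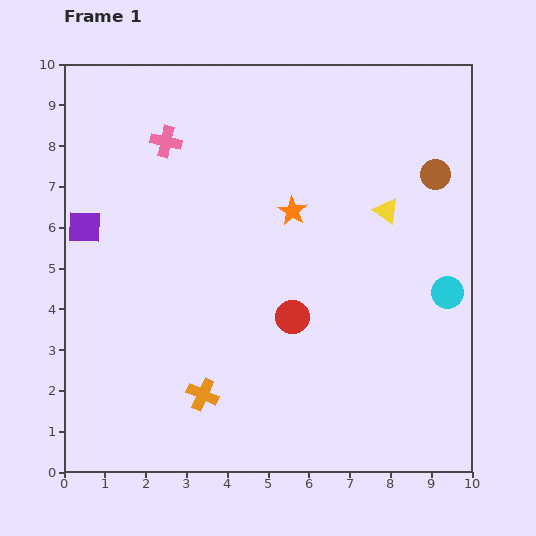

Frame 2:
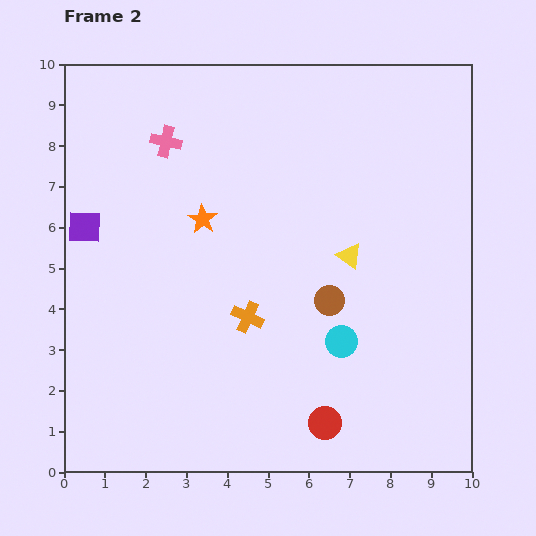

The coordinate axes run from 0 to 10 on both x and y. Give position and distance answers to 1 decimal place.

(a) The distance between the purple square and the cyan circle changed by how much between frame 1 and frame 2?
-2.1

Distance in frame 1: 9.0. Distance in frame 2: 6.9.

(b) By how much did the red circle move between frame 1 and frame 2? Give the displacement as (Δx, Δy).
(0.8, -2.6)

The red circle was at (5.6, 3.8) in frame 1 and (6.4, 1.2) in frame 2.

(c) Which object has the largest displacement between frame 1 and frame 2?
the brown circle

(moved 4.0; next 2.9)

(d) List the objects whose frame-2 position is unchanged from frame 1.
the pink cross, the purple square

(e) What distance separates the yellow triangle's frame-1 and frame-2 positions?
1.4

The yellow triangle moved from (7.9, 6.4) to (7.0, 5.3), a distance of √(0.9² + 1.1²) ≈ 1.4.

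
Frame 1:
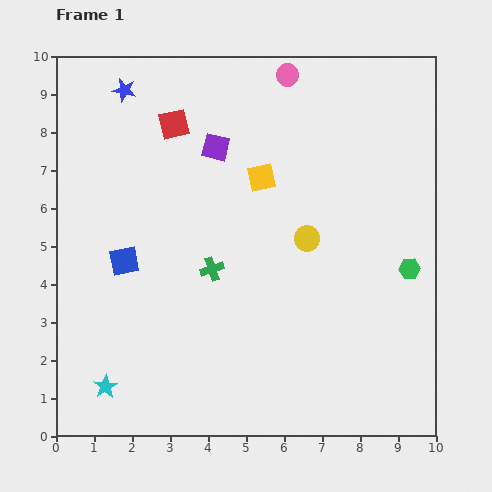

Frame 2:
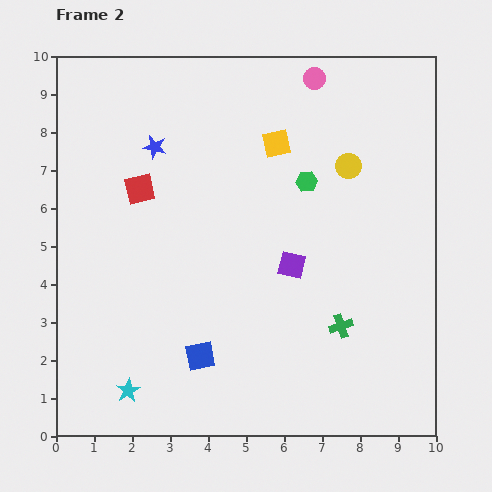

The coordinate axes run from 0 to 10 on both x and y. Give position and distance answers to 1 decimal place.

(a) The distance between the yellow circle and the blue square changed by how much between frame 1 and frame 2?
+1.5

Distance in frame 1: 4.8. Distance in frame 2: 6.3.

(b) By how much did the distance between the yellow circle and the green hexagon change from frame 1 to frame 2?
-1.6

Distance in frame 1: 2.8. Distance in frame 2: 1.2.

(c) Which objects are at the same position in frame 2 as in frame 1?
none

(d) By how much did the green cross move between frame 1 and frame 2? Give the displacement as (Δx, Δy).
(3.4, -1.5)

The green cross was at (4.1, 4.4) in frame 1 and (7.5, 2.9) in frame 2.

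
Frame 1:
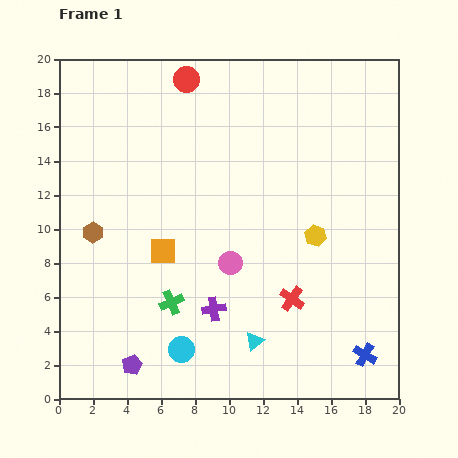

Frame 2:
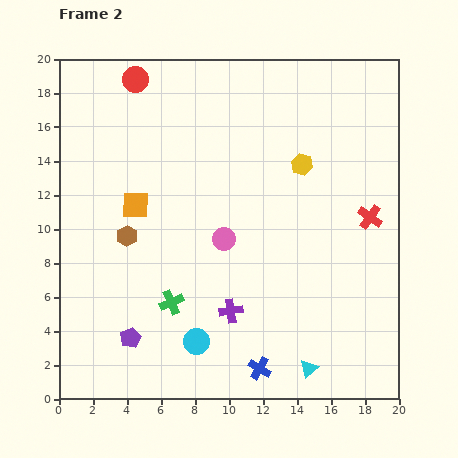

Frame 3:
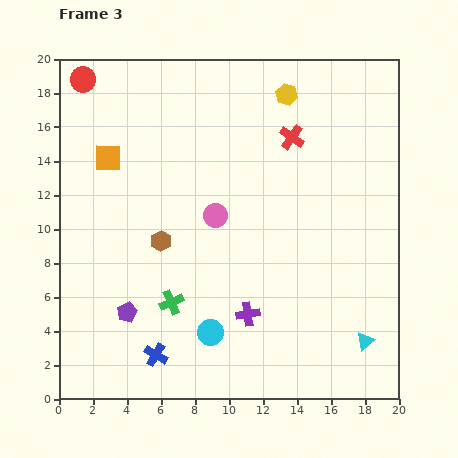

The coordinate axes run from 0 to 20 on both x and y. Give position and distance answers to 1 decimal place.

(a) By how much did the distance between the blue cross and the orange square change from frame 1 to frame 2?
-1.3

Distance in frame 1: 13.4. Distance in frame 2: 12.1.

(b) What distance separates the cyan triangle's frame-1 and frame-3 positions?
6.5

The cyan triangle moved from (11.5, 3.4) to (18.0, 3.4), a distance of √(6.5² + 0.0²) ≈ 6.5.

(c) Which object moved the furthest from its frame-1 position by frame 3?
the blue cross

(moved 12.3; next 9.5)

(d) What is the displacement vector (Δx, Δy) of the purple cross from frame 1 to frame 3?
(2.0, -0.3)

The purple cross was at (9.1, 5.3) in frame 1 and (11.1, 5.0) in frame 3.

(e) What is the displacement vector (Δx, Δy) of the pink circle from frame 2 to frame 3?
(-0.5, 1.4)

The pink circle was at (9.7, 9.4) in frame 2 and (9.2, 10.8) in frame 3.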